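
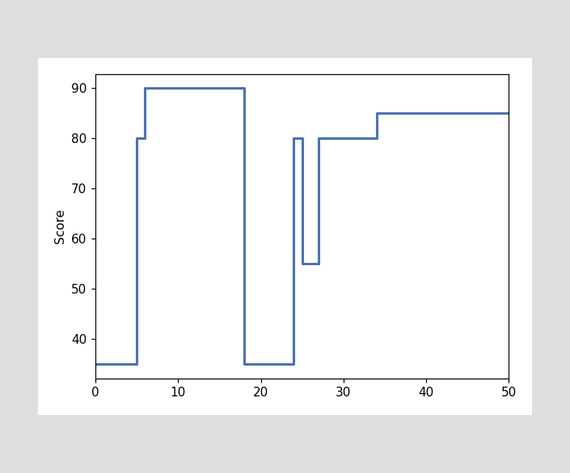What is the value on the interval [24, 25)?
On [24, 25) the step sits at 80.

80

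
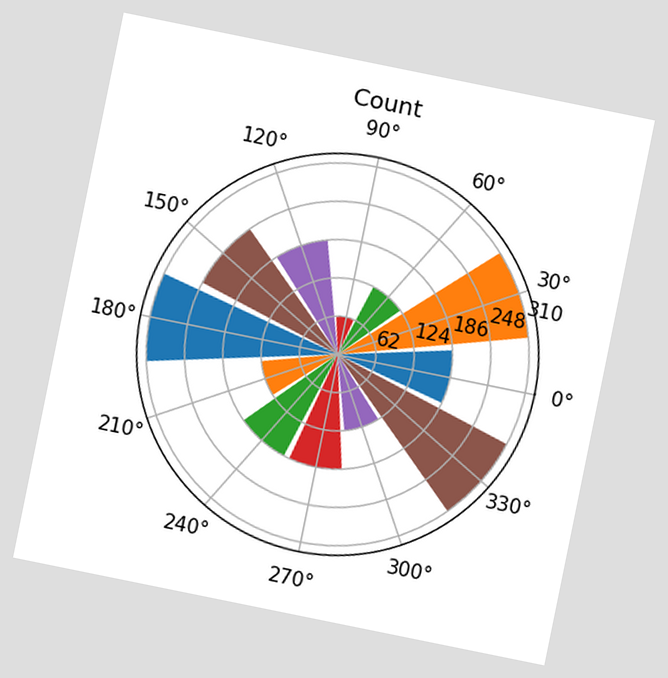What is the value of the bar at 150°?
The chart is tilted about 11° clockwise. The bar at 150° reaches 248 on the radial axis.

248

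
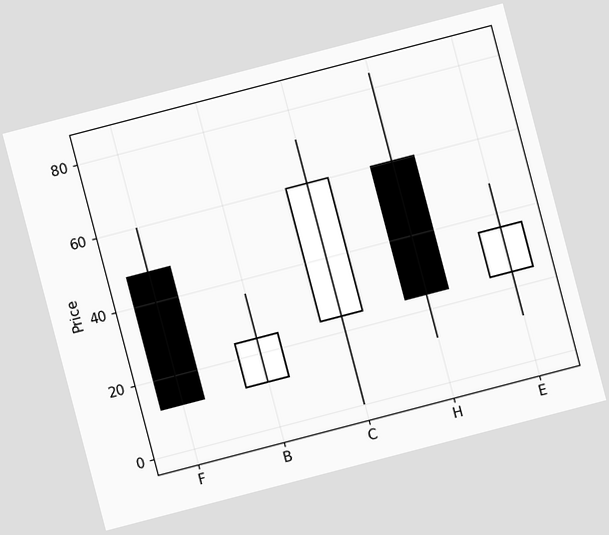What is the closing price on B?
The chart is tilted about 15° counter-clockwise. The B candle closes at 24.

24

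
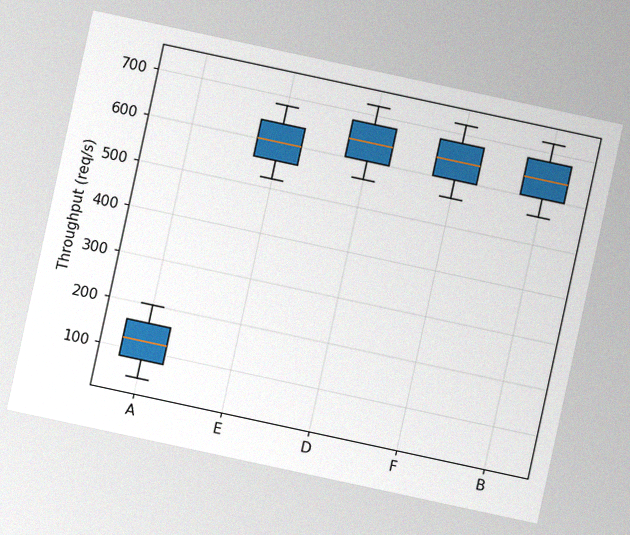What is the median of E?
600req/s

The chart is tilted about 12° clockwise, with some photo noise. The median line in the E box sits at 600req/s.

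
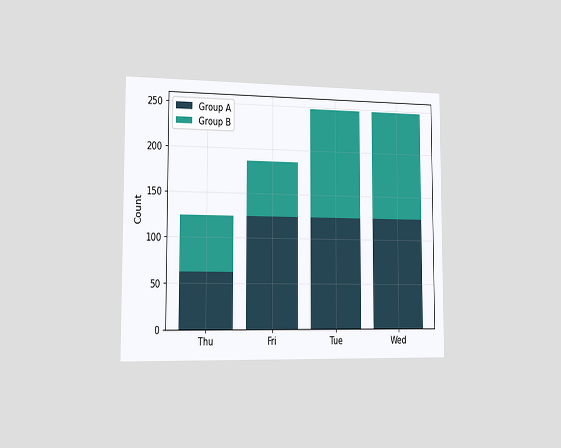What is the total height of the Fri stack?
The chart is viewed slightly from the left. The Fri stack's top reaches 186 on the y-axis.

186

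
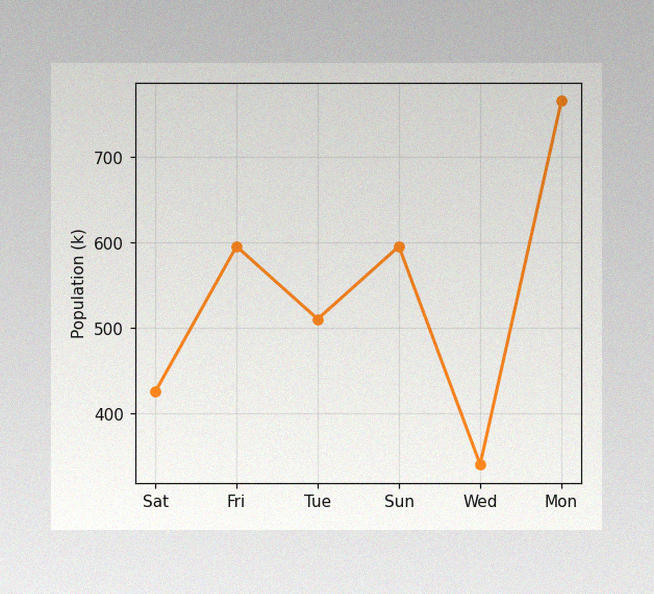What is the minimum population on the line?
The image has some photo noise and uneven lighting. The lowest point is at Wed, and reading across to the y-axis gives 340k.

340k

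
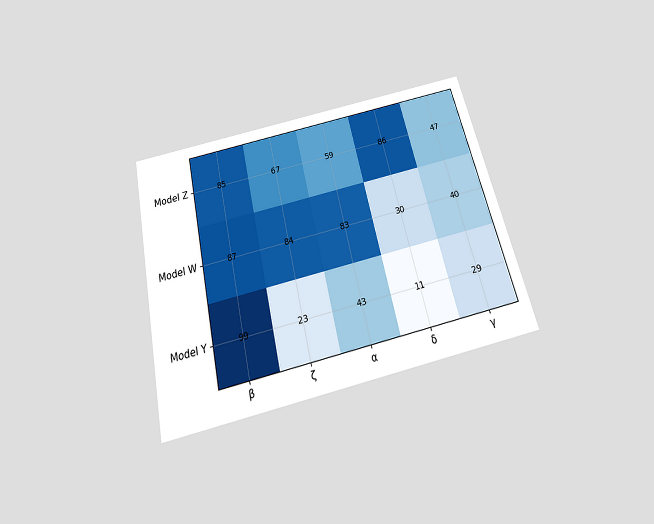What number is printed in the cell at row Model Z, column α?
59

The chart is tilted about 13° counter-clockwise and viewed slightly from below. The (Model Z, α) cell reads 59.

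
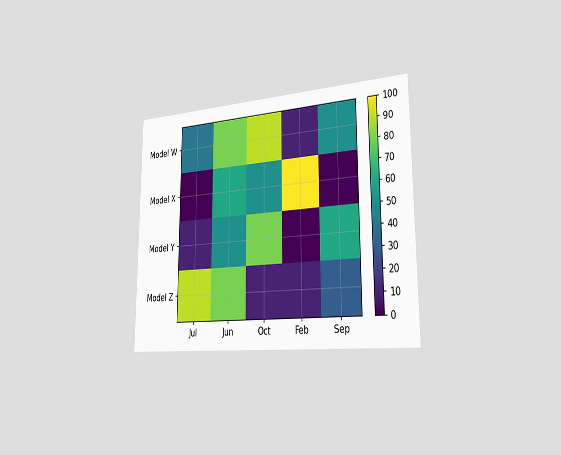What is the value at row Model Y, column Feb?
The chart is viewed slightly from the right. Matching cell (Model Y, Feb) against the colorbar gives 0.

0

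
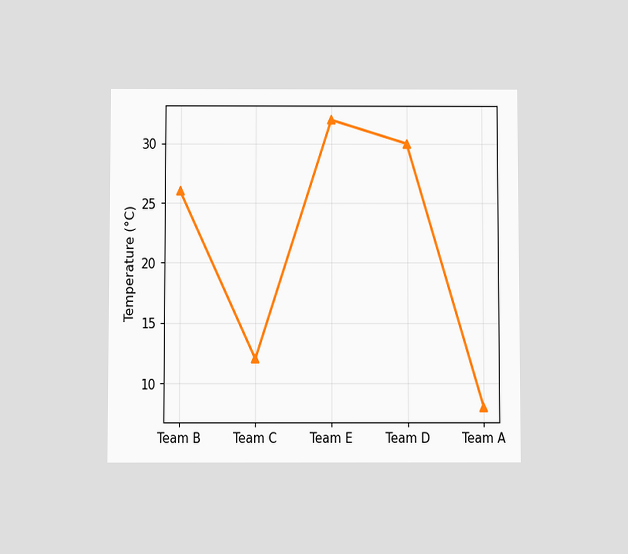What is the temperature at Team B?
The chart is viewed slightly from below. At Team B, the line is at 26°C.

26°C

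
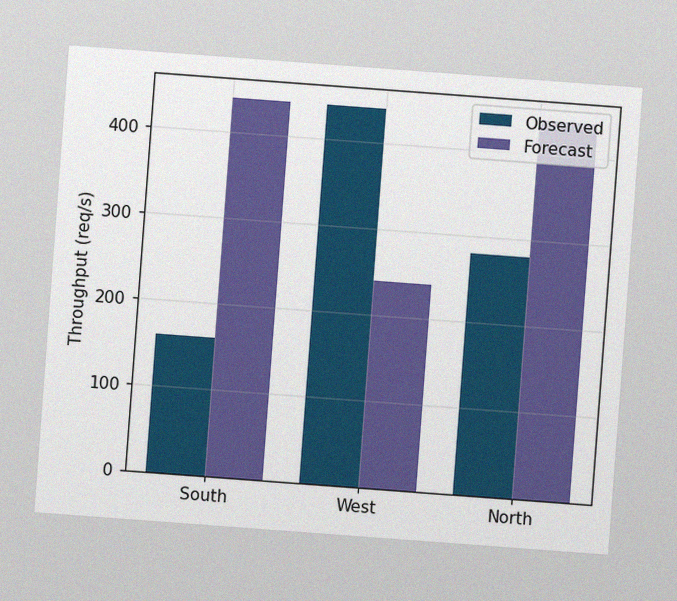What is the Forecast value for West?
The chart is tilted about 4° clockwise, with some photo noise. The Forecast bar at West reaches 240req/s on the y-axis.

240req/s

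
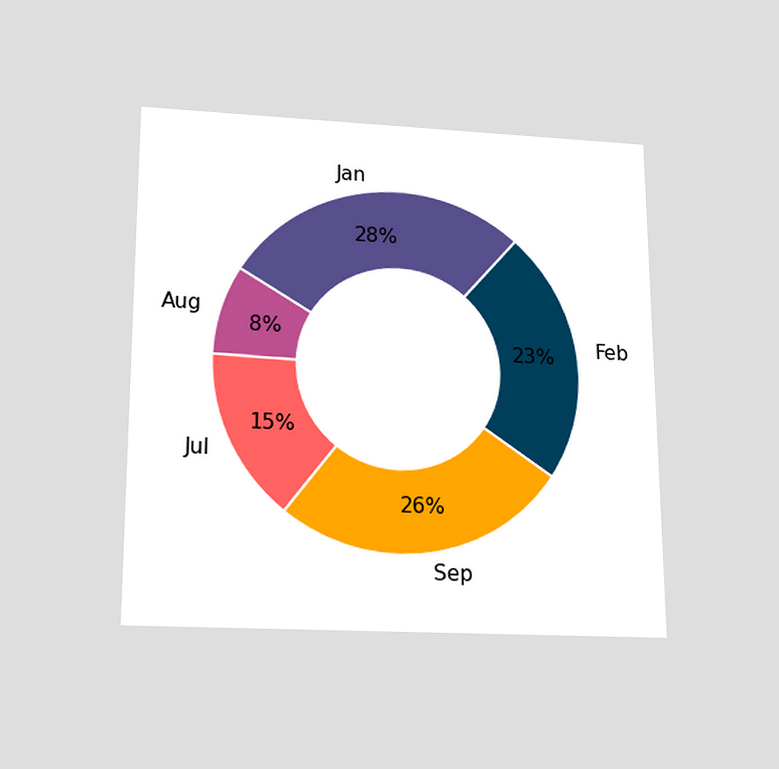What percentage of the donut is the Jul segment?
The chart is viewed slightly from below. The Jul segment takes up 15% of the ring.

15%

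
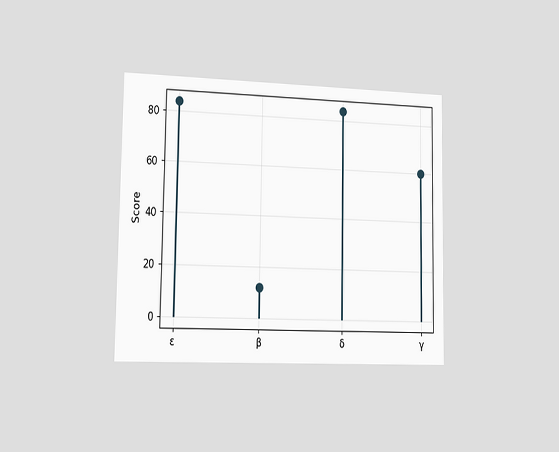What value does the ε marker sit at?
84

The chart is viewed slightly from the left. The ε marker sits at 84.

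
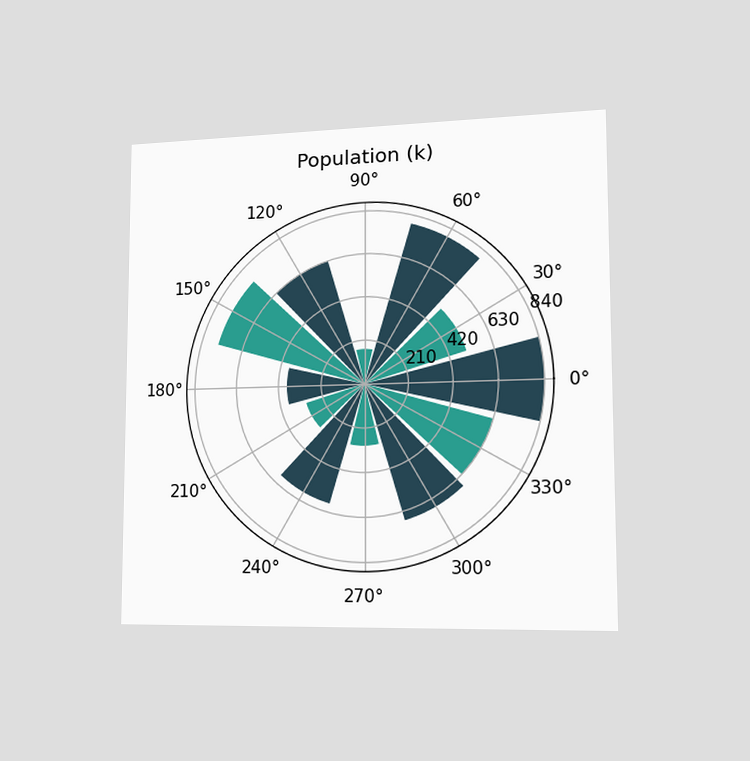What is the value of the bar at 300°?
672k

The chart is viewed slightly from the right. The bar at 300° reaches 672k on the radial axis.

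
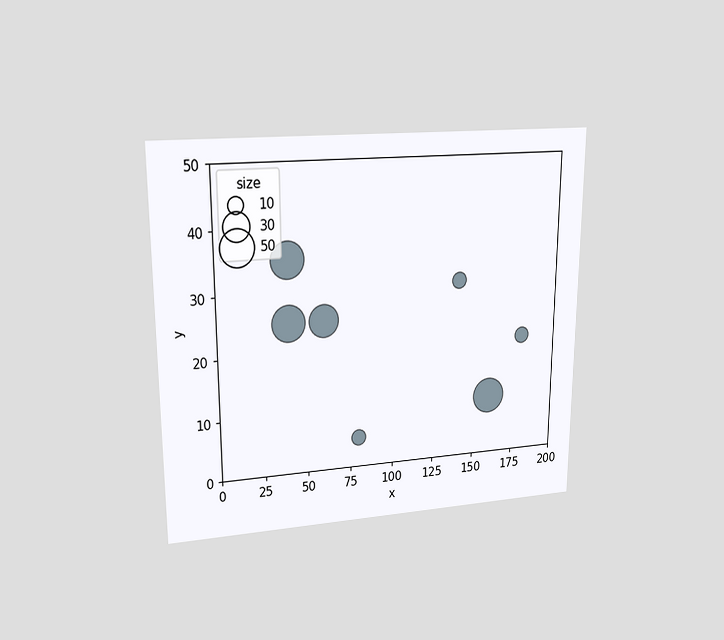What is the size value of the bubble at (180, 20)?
The chart is viewed at a slight angle. Matching the bubble at (180, 20) against the size legend gives 10.

10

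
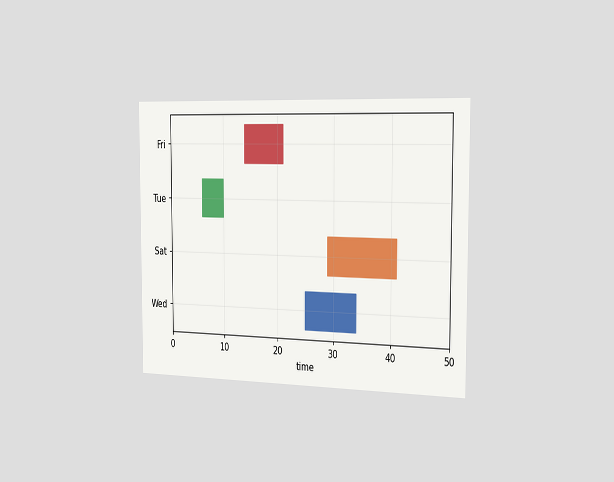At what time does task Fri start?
The chart is viewed slightly from the right. The Fri bar begins at t=14.

14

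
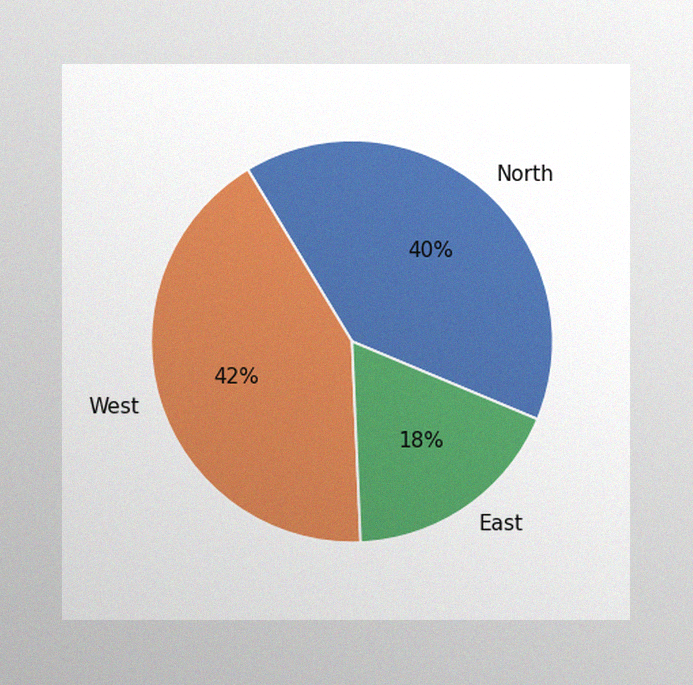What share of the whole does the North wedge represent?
40%

The image has some photo noise and uneven lighting. The North slice takes up 40% of the pie.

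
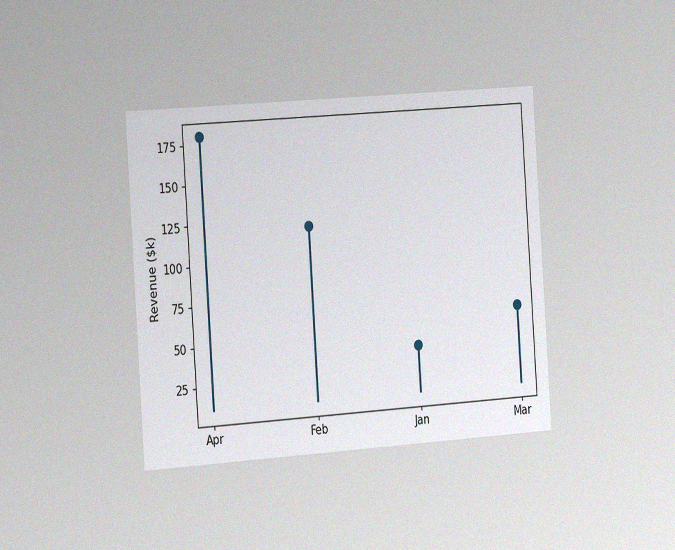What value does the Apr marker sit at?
The chart is tilted about 4° counter-clockwise and viewed slightly from the left, with some photo noise. The Apr marker sits at $180k.

$180k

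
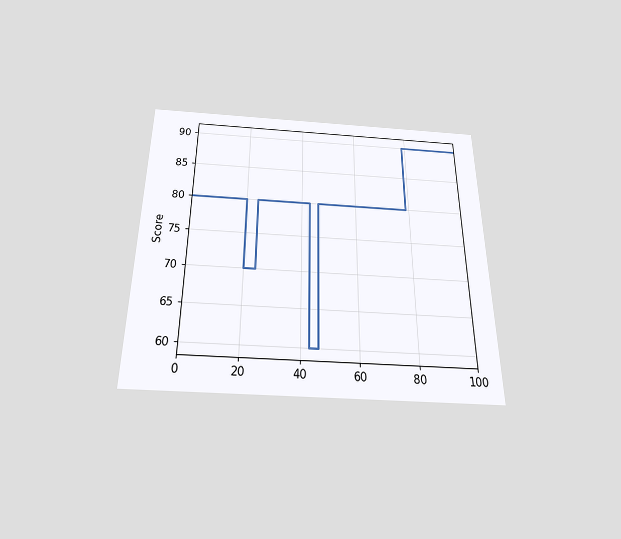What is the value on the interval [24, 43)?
80

The chart is viewed slightly from below. On [24, 43) the step sits at 80.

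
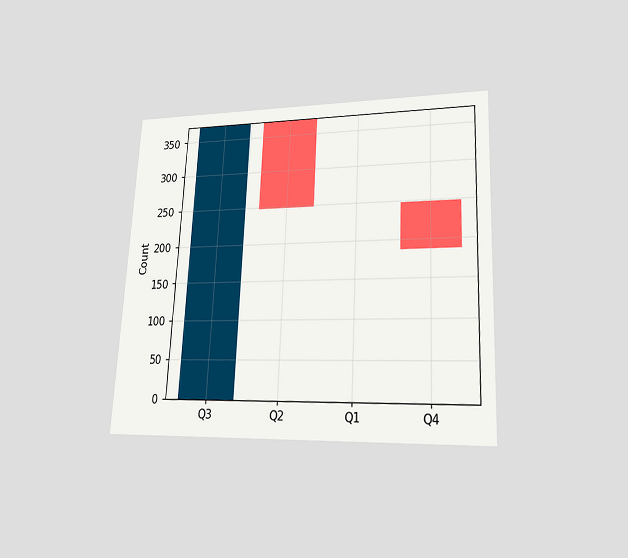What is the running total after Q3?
The chart is tilted about 3° clockwise and viewed at a slight angle. After Q3 the running total reaches 372.

372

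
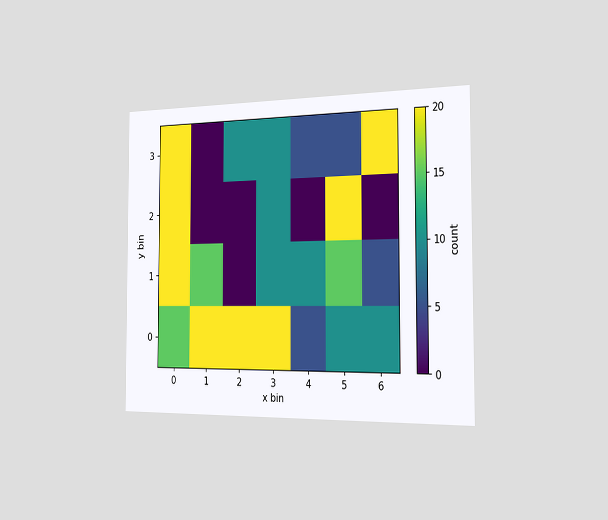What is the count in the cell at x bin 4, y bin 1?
The chart is viewed slightly from the right. Matching the cell (4, 1) against the colorbar gives 10.

10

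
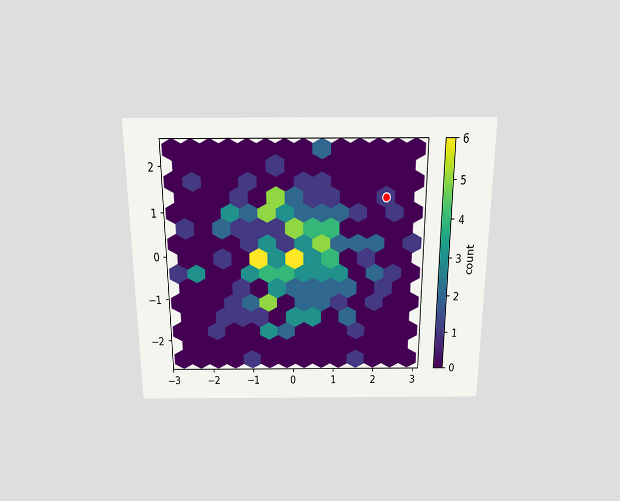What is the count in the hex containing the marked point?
The chart is viewed slightly from above. The marked hex reads 1 on the colorbar.

1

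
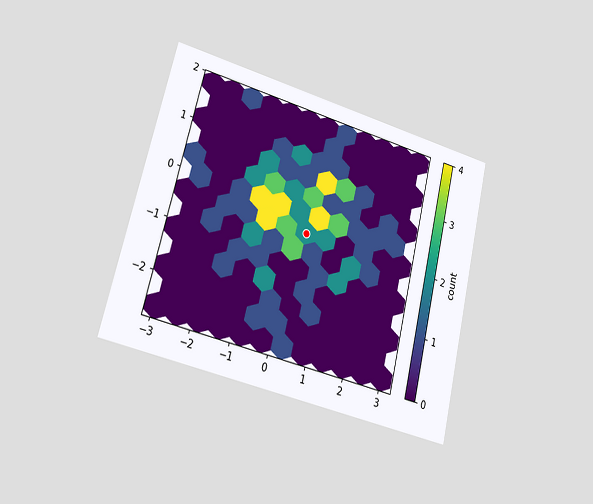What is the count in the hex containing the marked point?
2

The chart is tilted about 14° clockwise and viewed slightly from the left. The marked hex reads 2 on the colorbar.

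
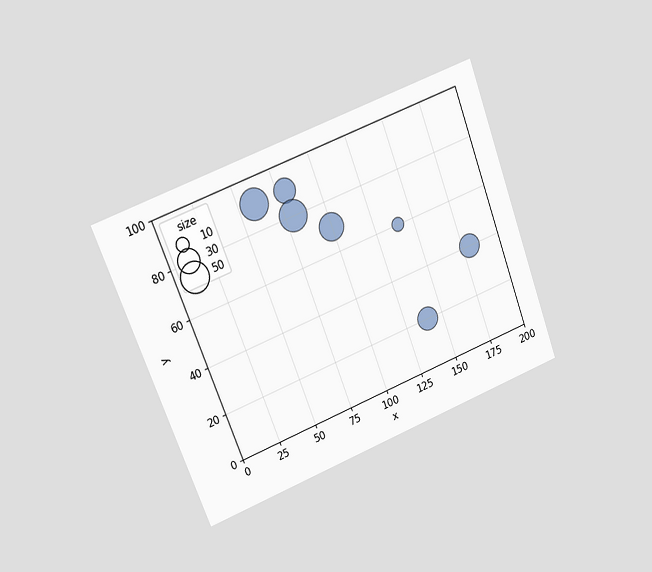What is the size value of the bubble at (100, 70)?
40

The chart is tilted about 21° counter-clockwise and viewed at a slight angle. Matching the bubble at (100, 70) against the size legend gives 40.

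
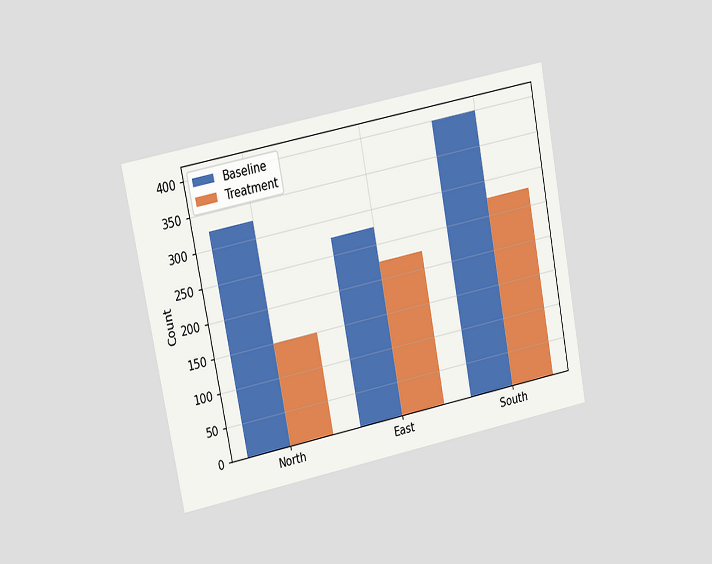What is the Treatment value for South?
275

The chart is tilted about 11° counter-clockwise and viewed at a slight angle. The Treatment bar at South reaches 275 on the y-axis.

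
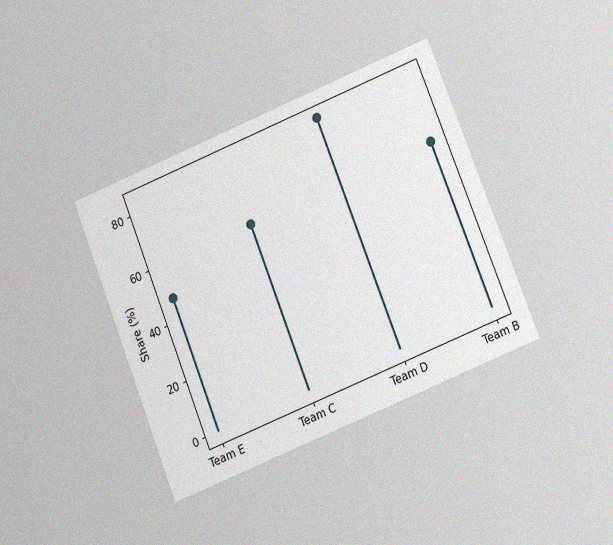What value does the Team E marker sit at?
The chart is tilted about 22° counter-clockwise and viewed at a slight angle, with some photo noise. The Team E marker sits at 48%.

48%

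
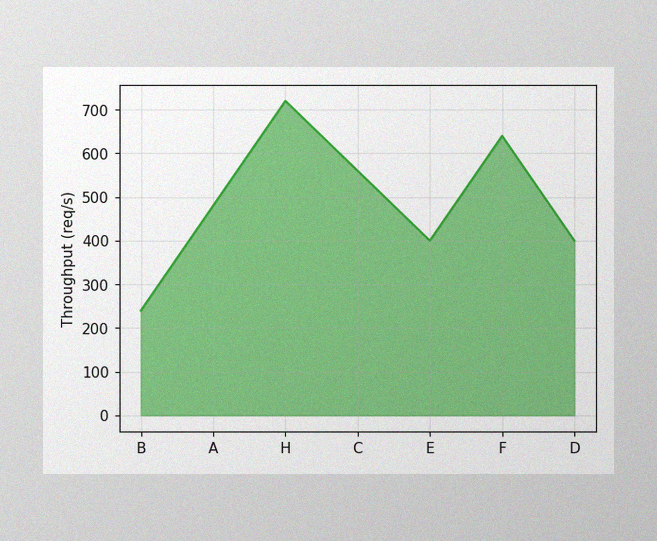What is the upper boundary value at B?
240req/s

The image has some photo noise and uneven lighting. At B the upper boundary is at 240req/s.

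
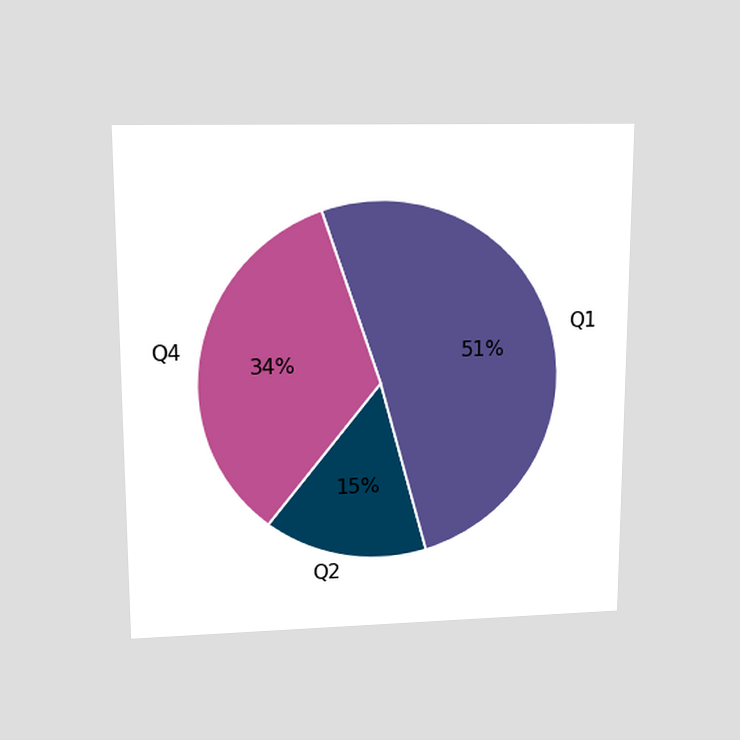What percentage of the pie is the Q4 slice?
34%

The chart is viewed slightly from above. The Q4 slice takes up 34% of the pie.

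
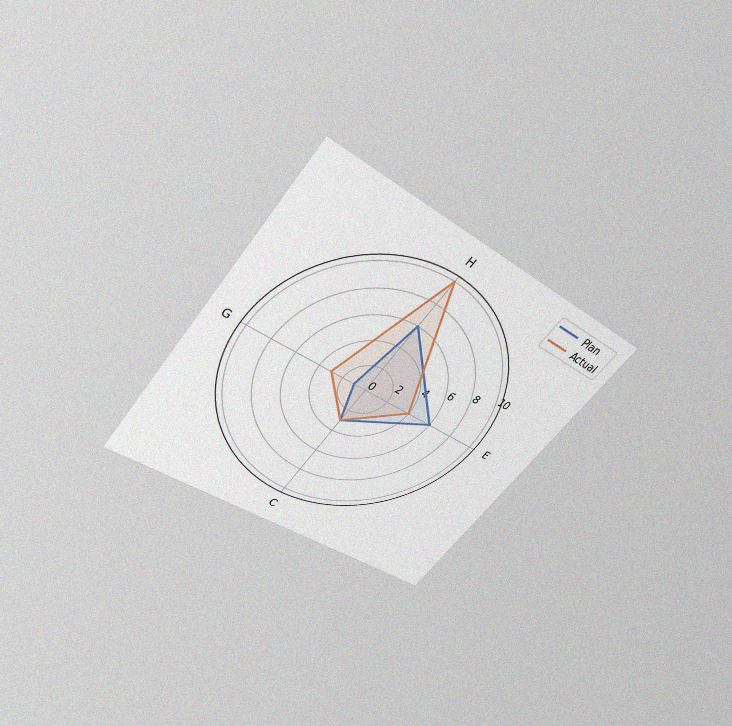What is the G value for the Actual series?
3

The chart is tilted about 38° clockwise and viewed slightly from above, with some photo noise. On the G axis, Actual reaches 3.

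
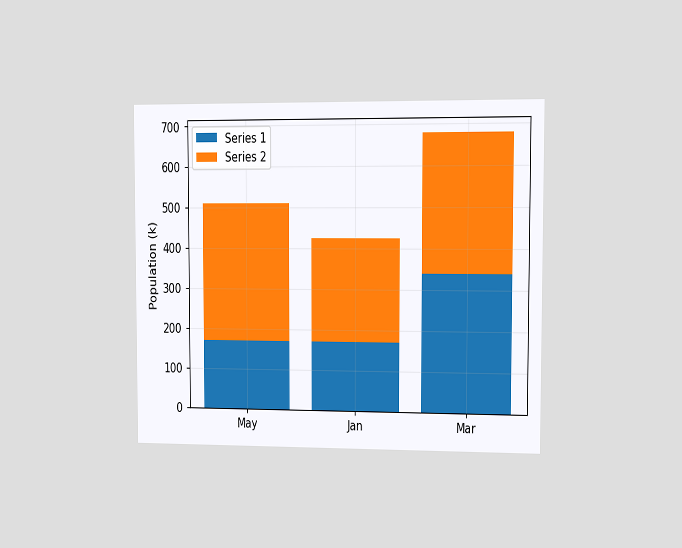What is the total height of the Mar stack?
The chart is viewed slightly from the right. The Mar stack's top reaches 680k on the y-axis.

680k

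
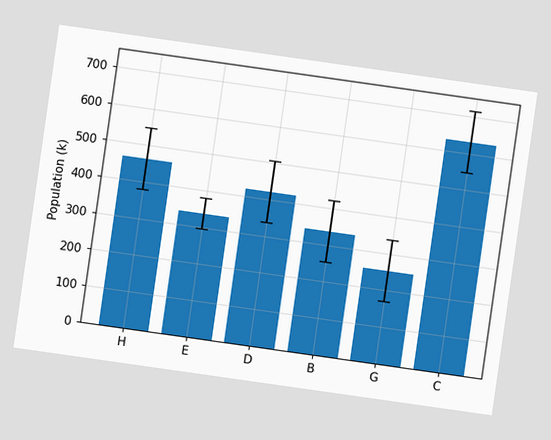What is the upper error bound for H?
The chart is tilted about 8° clockwise. The H bar's upper whisker reaches 546k.

546k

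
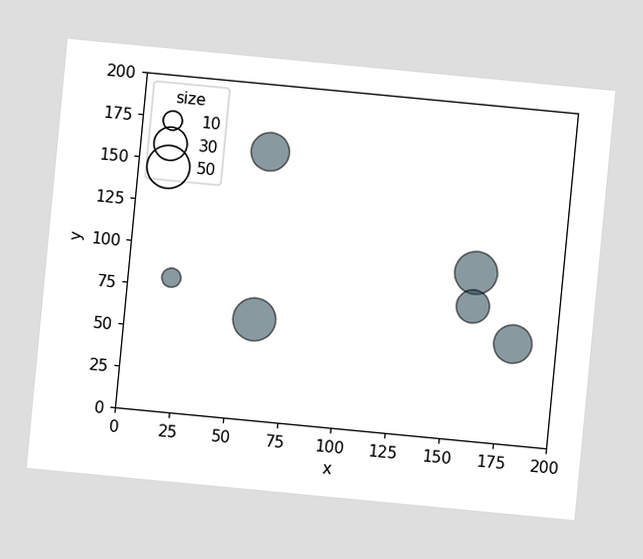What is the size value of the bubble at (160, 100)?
50

The chart is tilted about 5° clockwise. Matching the bubble at (160, 100) against the size legend gives 50.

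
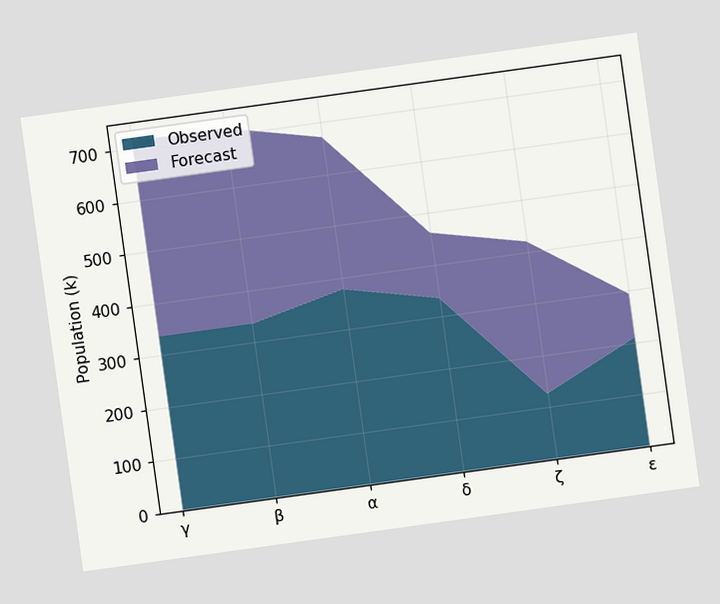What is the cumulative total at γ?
714k

The chart is tilted about 8° counter-clockwise. The stacked total at γ reaches 714k.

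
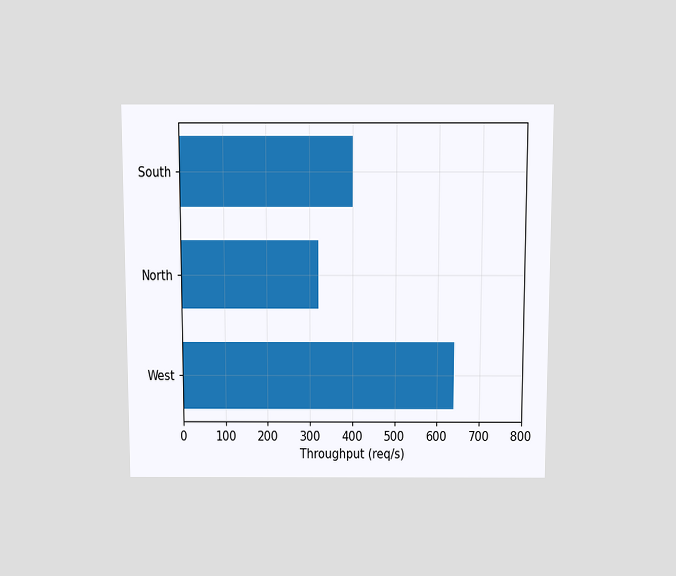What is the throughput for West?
640req/s

The chart is viewed slightly from above. Reading along the chart's x-axis, the West bar reaches 640req/s.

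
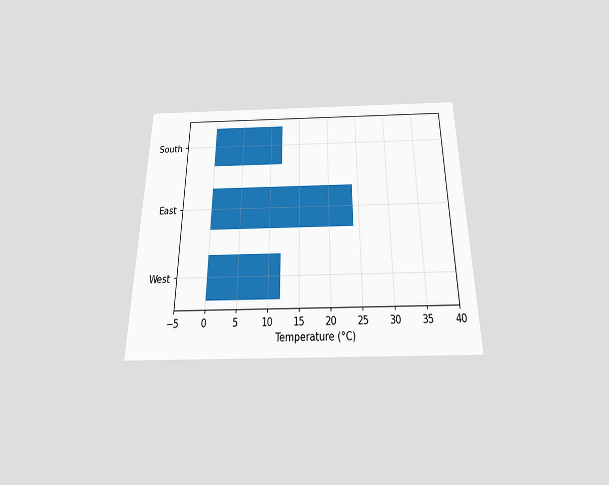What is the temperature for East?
The chart is viewed slightly from below. Reading along the chart's x-axis, the East bar reaches 24°C.

24°C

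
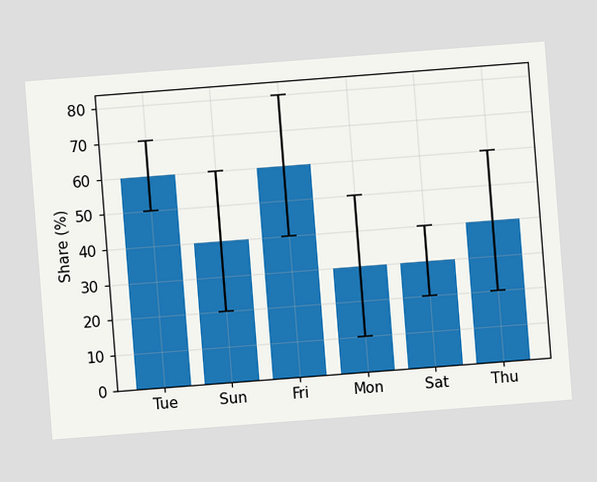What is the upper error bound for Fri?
80%

The chart is tilted about 4° counter-clockwise. The Fri bar's upper whisker reaches 80%.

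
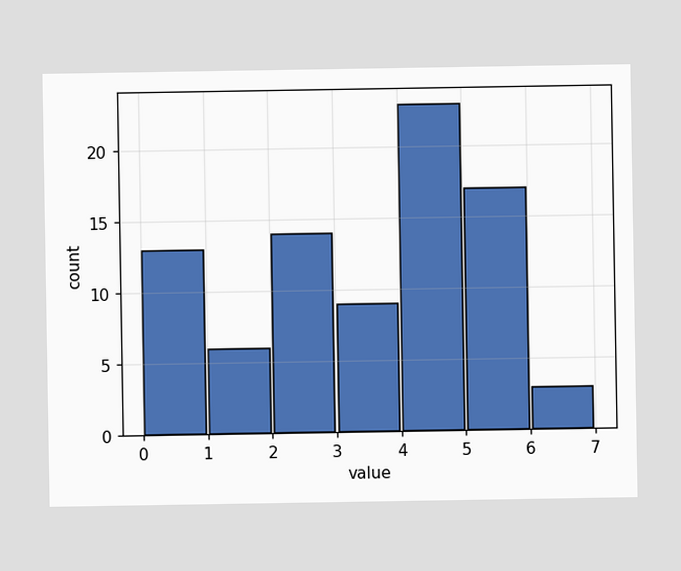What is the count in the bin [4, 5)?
23

The [4, 5) bin has height 23.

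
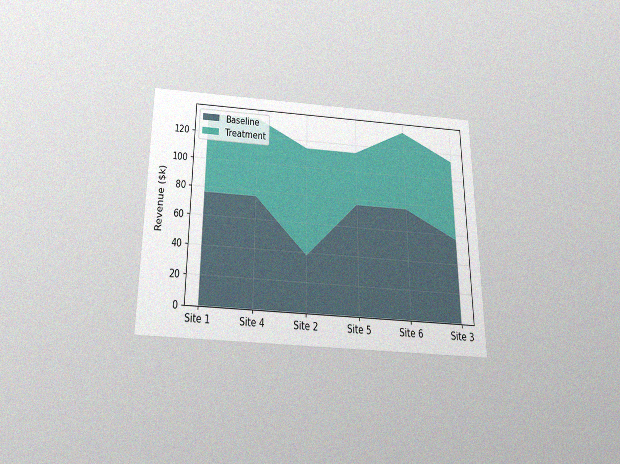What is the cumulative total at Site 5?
The chart is viewed slightly from below, with some photo noise. The stacked total at Site 5 reaches $114k.

$114k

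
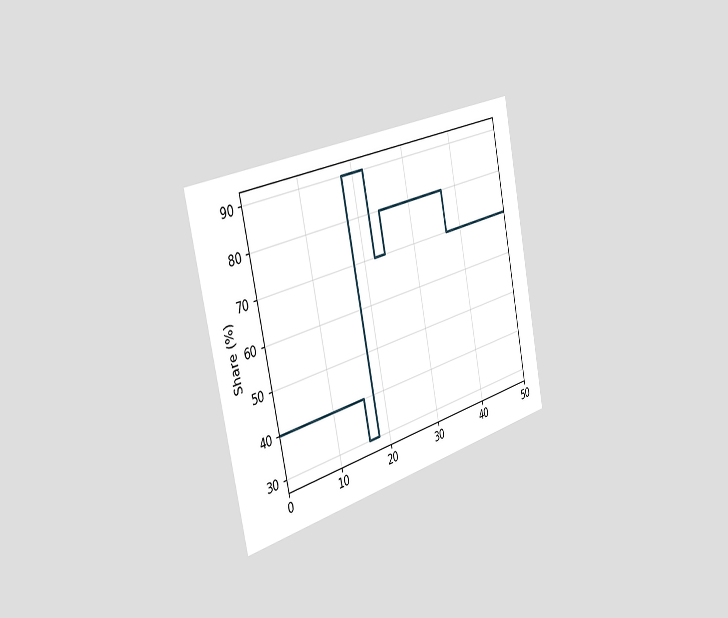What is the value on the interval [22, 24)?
70%

The chart is tilted about 12° counter-clockwise and viewed slightly from the left. On [22, 24) the step sits at 70%.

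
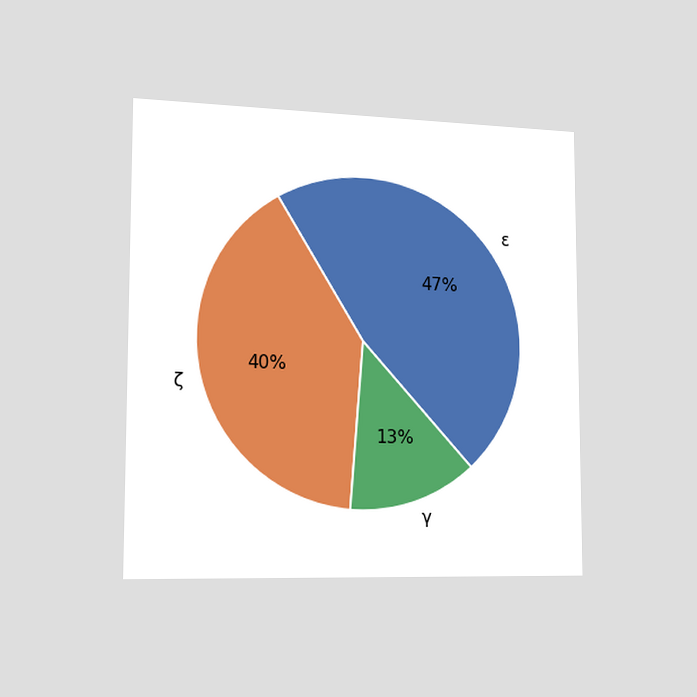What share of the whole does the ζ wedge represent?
The chart is viewed slightly from the left. The ζ slice takes up 40% of the pie.

40%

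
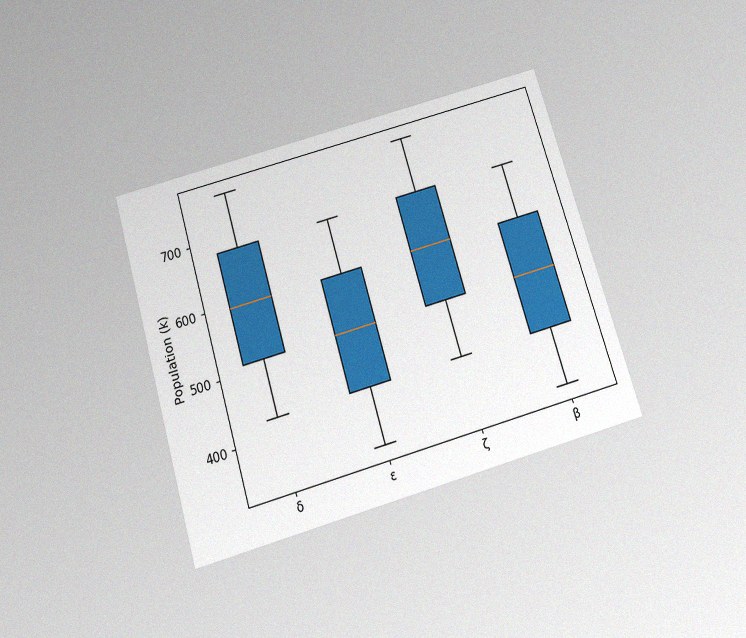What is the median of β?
The chart is tilted about 16° counter-clockwise and viewed slightly from below, with some photo noise. The median line in the β box sits at 510k.

510k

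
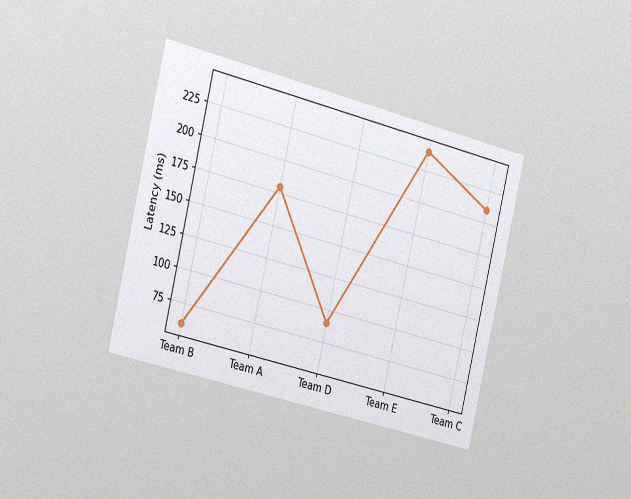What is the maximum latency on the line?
240ms

The chart is tilted about 13° clockwise and viewed slightly from the left, with some photo noise. The highest point is at Team E, and reading across to the y-axis gives 240ms.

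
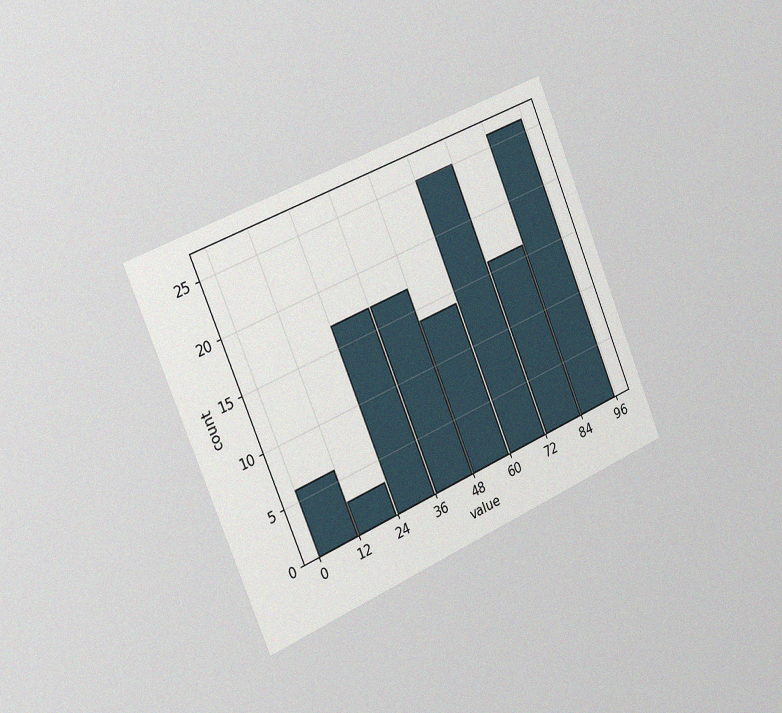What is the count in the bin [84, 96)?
26

The chart is tilted about 23° counter-clockwise and viewed slightly from the left, with some photo noise. The [84, 96) bin has height 26.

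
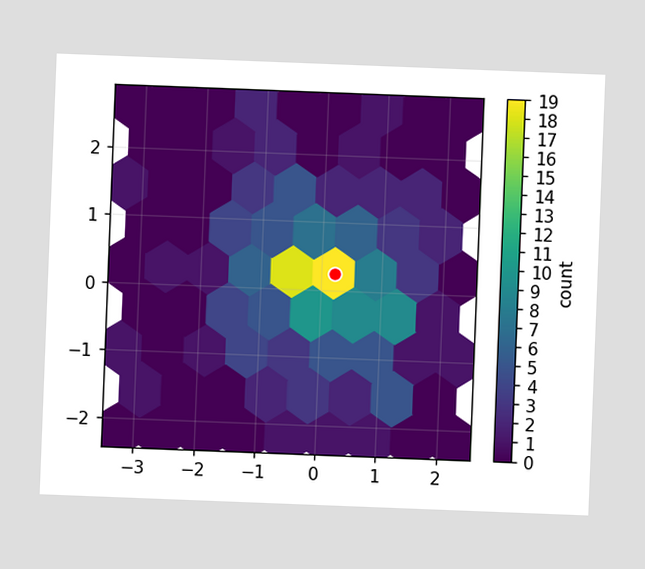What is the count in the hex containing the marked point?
19

The chart is tilted about 2° clockwise. The marked hex reads 19 on the colorbar.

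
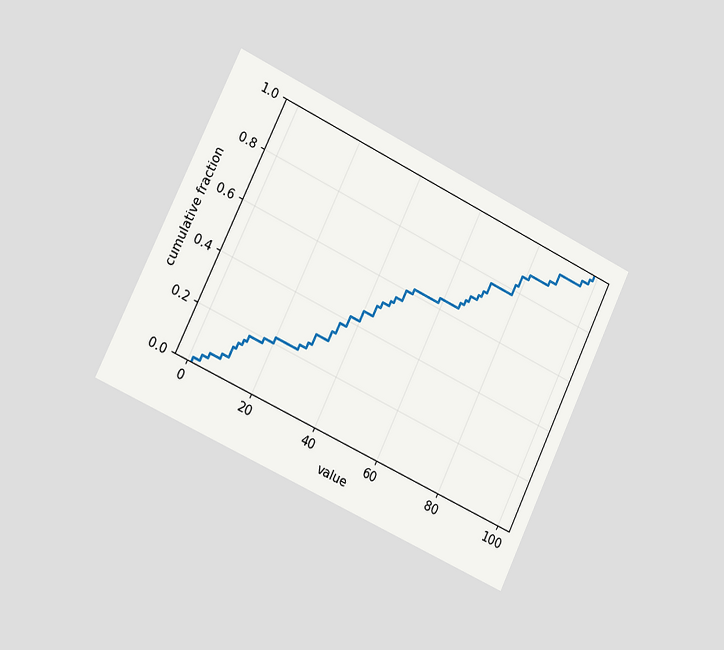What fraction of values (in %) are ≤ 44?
52%

The chart is tilted about 26° clockwise and viewed slightly from the left. At x=44 the ECDF step is at 52%.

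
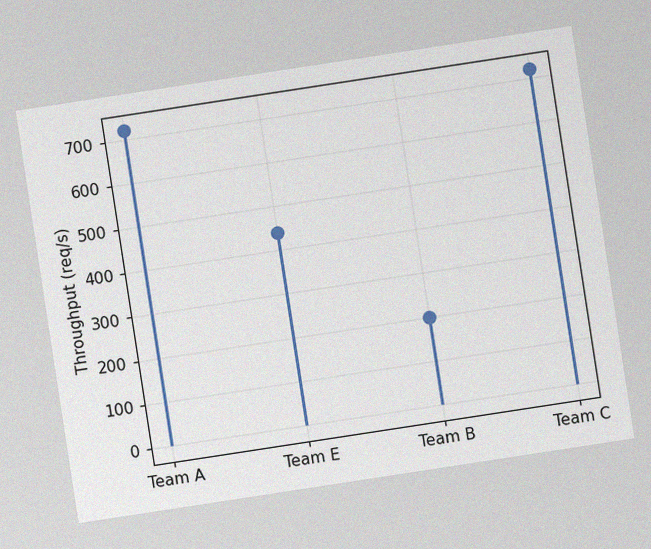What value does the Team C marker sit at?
720req/s

The chart is tilted about 9° counter-clockwise, with some photo noise. The Team C marker sits at 720req/s.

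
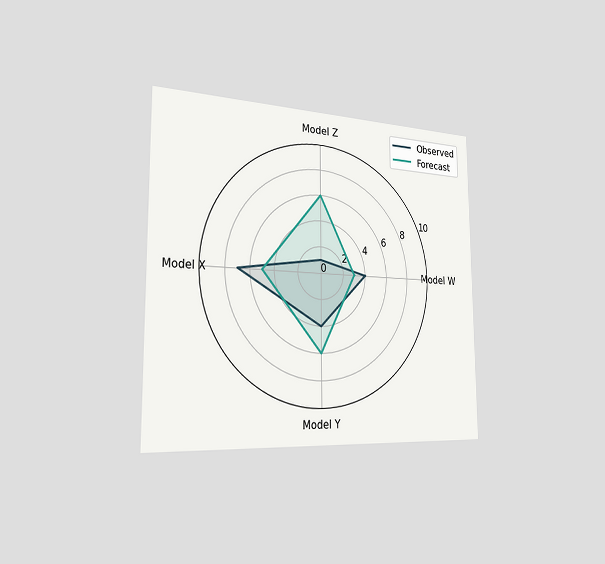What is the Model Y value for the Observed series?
The chart is viewed slightly from the left. On the Model Y axis, Observed reaches 4.

4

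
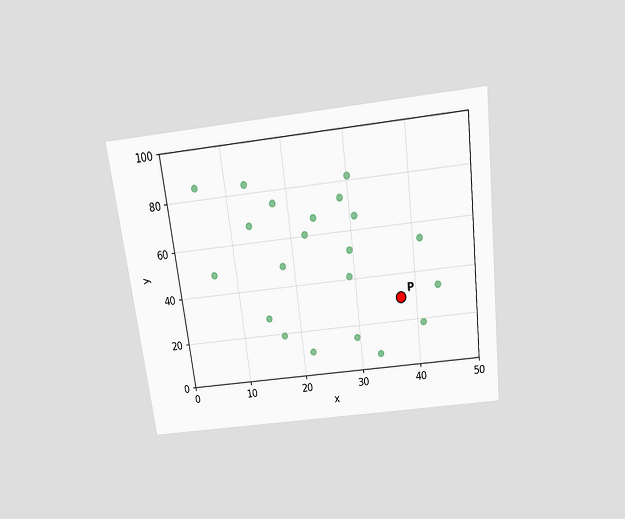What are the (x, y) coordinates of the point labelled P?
The chart is tilted about 7° counter-clockwise and viewed slightly from above. Following the gridlines from P to each axis, P sits at (37.5, 30).

(37.5, 30)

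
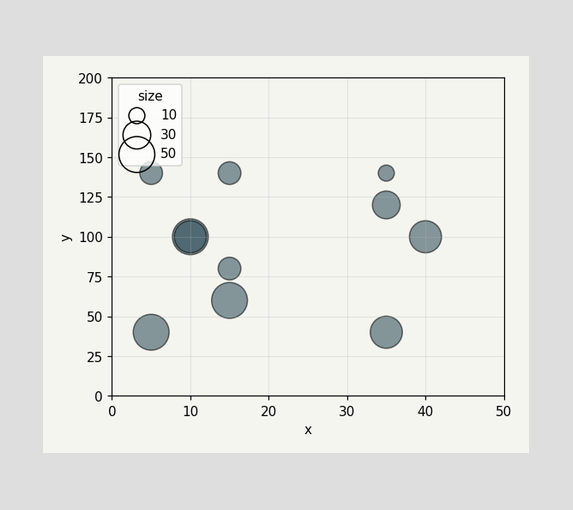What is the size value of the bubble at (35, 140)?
Matching the bubble at (35, 140) against the size legend gives 10.

10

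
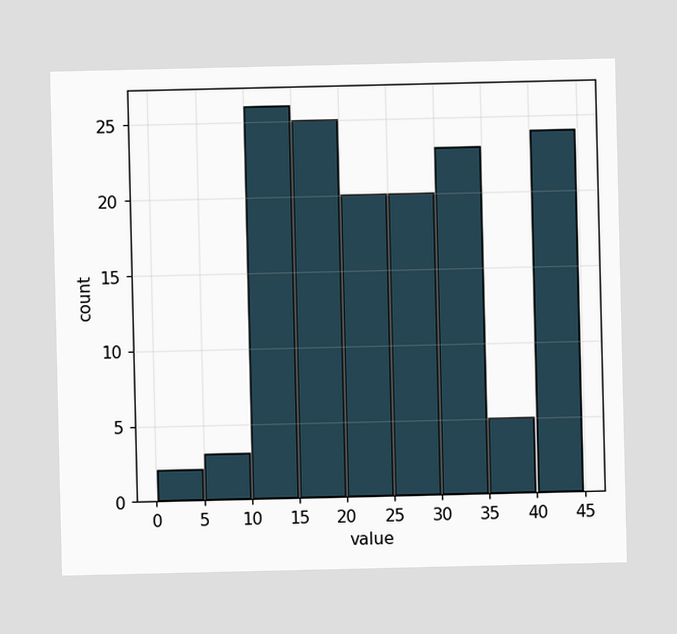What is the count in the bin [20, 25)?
The [20, 25) bin has height 20.

20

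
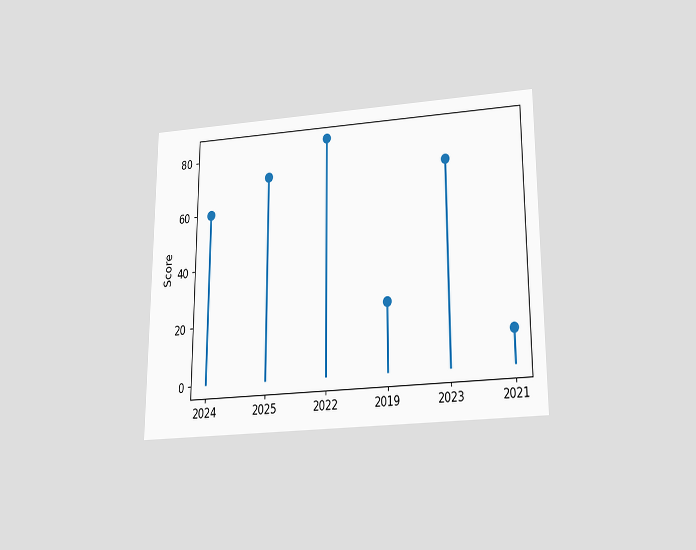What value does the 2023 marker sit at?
72

The chart is viewed slightly from below. The 2023 marker sits at 72.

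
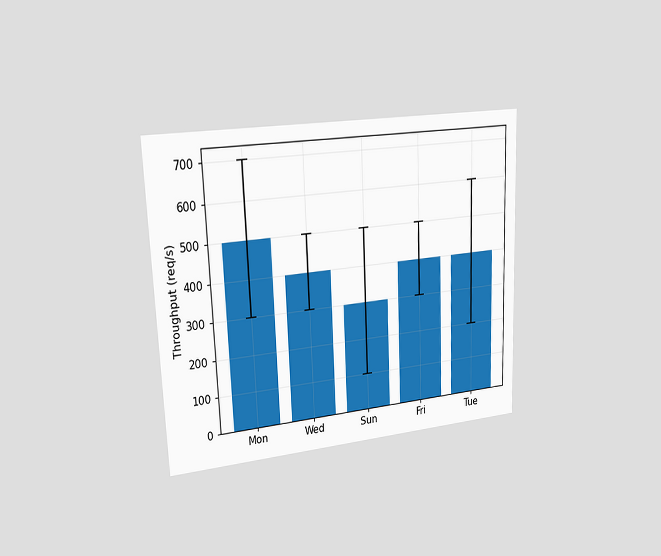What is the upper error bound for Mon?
700req/s

The chart is tilted about 2° counter-clockwise and viewed slightly from the left. The Mon bar's upper whisker reaches 700req/s.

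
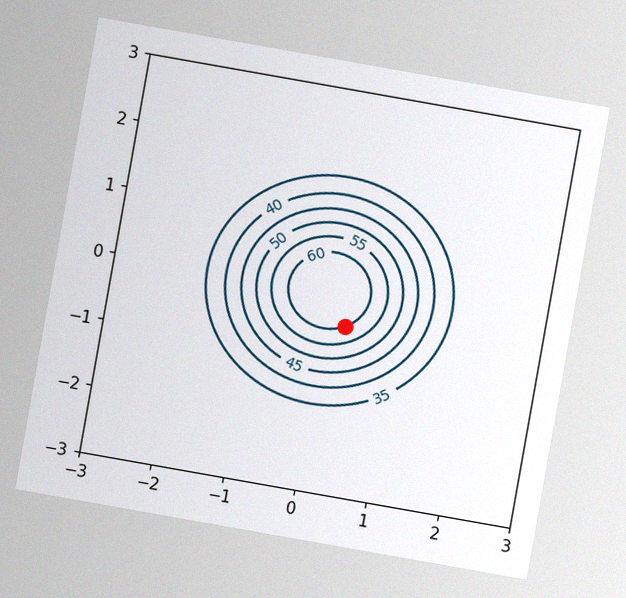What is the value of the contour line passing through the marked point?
60

The chart is tilted about 10° clockwise, with some photo noise. The marked point sits on the contour labelled 60.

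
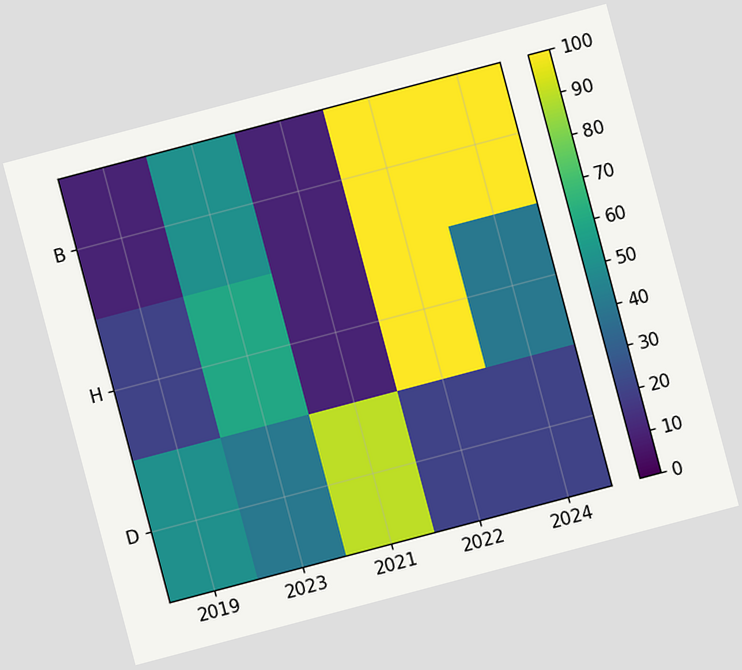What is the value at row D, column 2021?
The chart is tilted about 15° counter-clockwise. Matching cell (D, 2021) against the colorbar gives 90.

90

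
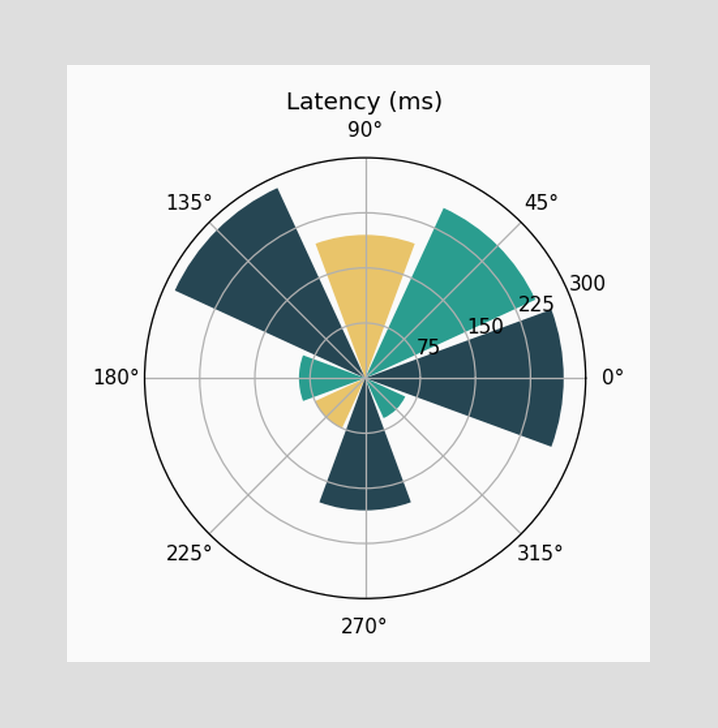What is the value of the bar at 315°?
The bar at 315° reaches 60ms on the radial axis.

60ms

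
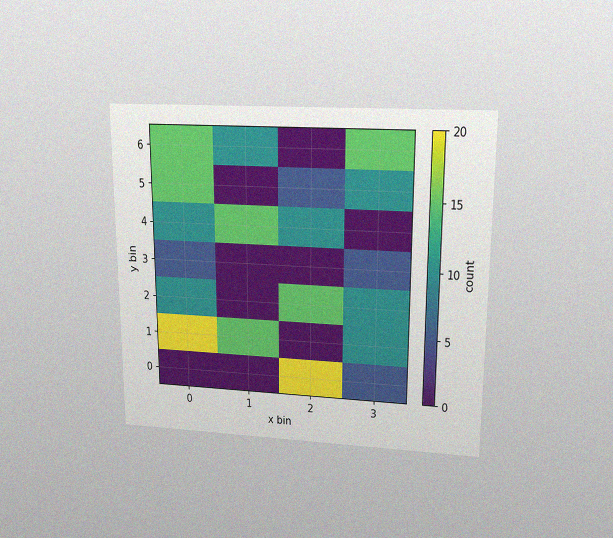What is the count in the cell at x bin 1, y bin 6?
The chart is viewed slightly from above, with some photo noise. Matching the cell (1, 6) against the colorbar gives 10.

10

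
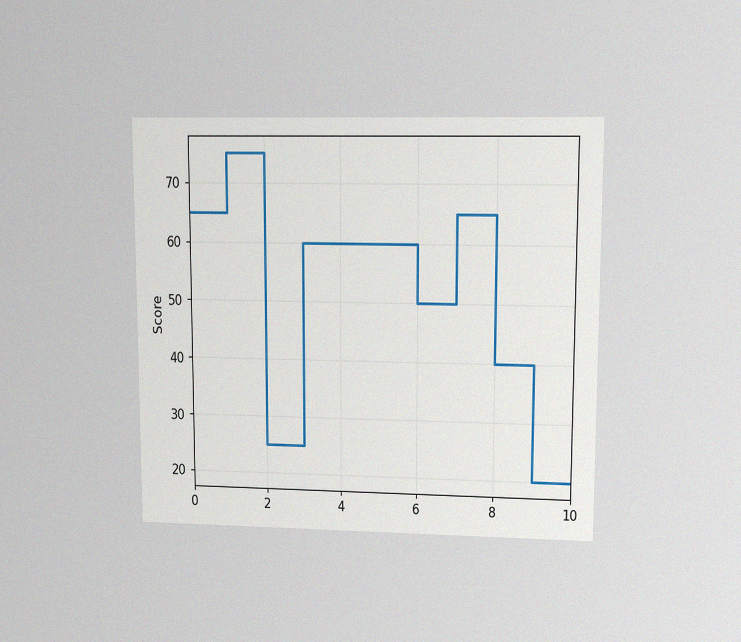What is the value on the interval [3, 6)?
60

The chart is viewed at a slight angle, with some photo noise. On [3, 6) the step sits at 60.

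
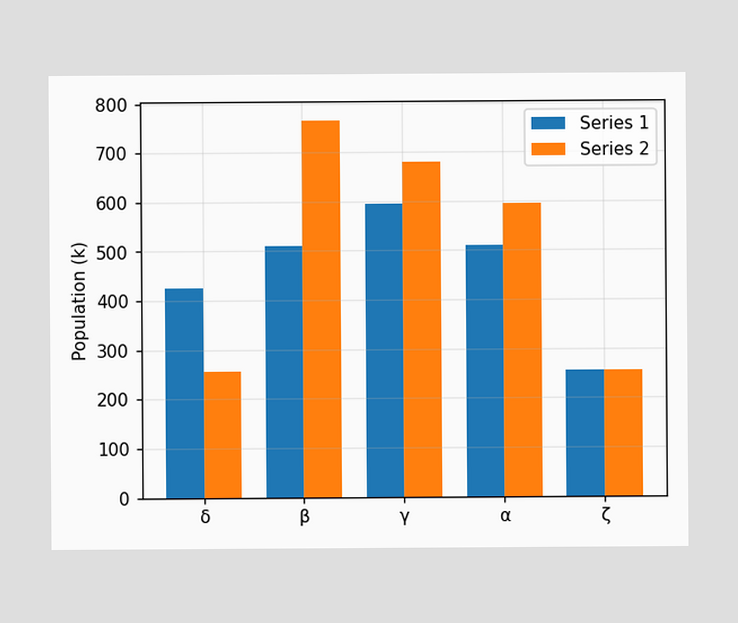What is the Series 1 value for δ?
The Series 1 bar at δ reaches 425k on the y-axis.

425k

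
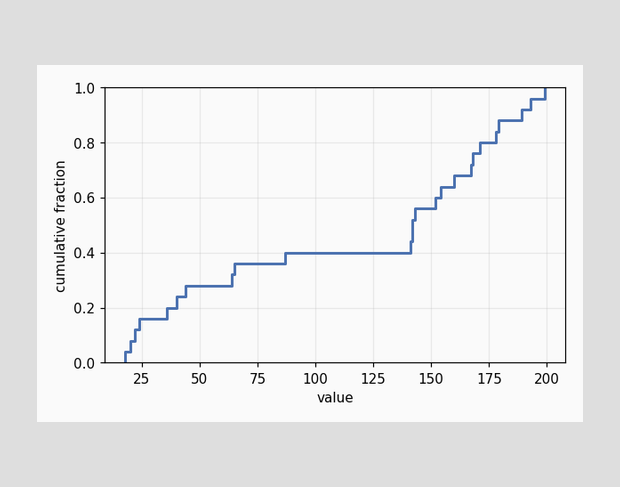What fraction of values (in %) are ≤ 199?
100%

At x=199 the ECDF step is at 100%.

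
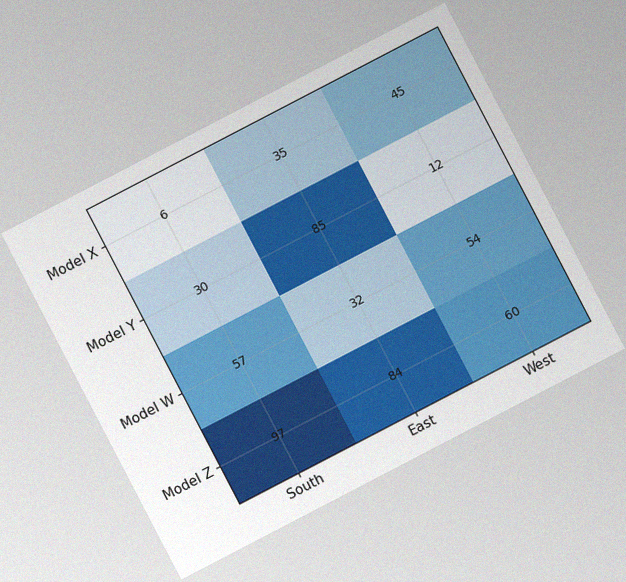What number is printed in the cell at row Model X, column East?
35

The chart is tilted about 28° counter-clockwise, with some photo noise. The (Model X, East) cell reads 35.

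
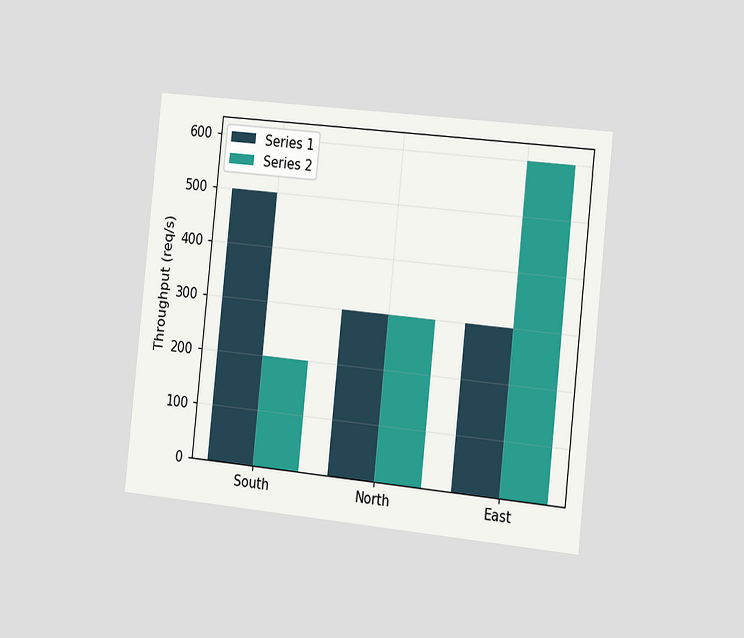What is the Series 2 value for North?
300req/s

The chart is tilted about 6° clockwise and viewed slightly from the right. The Series 2 bar at North reaches 300req/s on the y-axis.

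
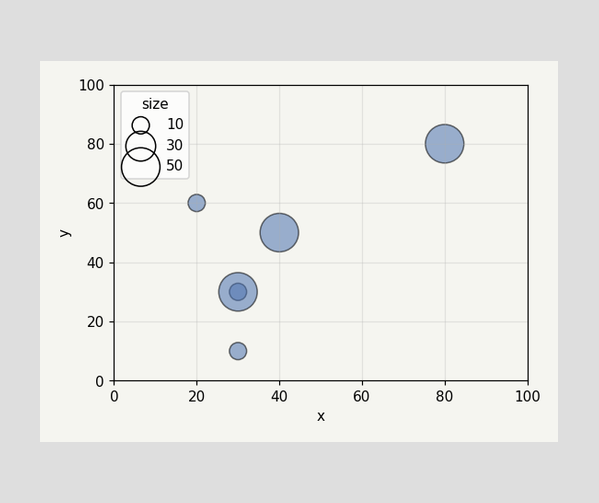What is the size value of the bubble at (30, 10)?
Matching the bubble at (30, 10) against the size legend gives 10.

10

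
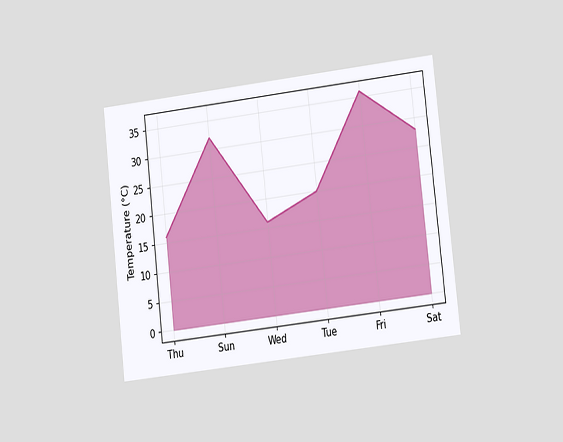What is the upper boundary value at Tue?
The chart is tilted about 6° counter-clockwise and viewed at a slight angle. At Tue the upper boundary is at 20°C.

20°C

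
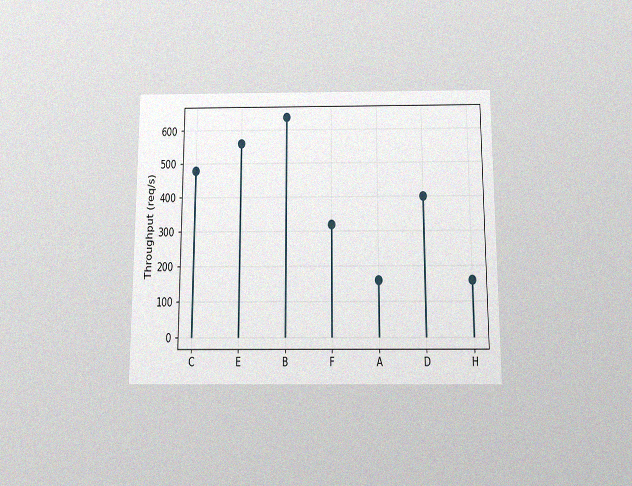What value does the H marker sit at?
160req/s

The chart is viewed slightly from below, with some photo noise. The H marker sits at 160req/s.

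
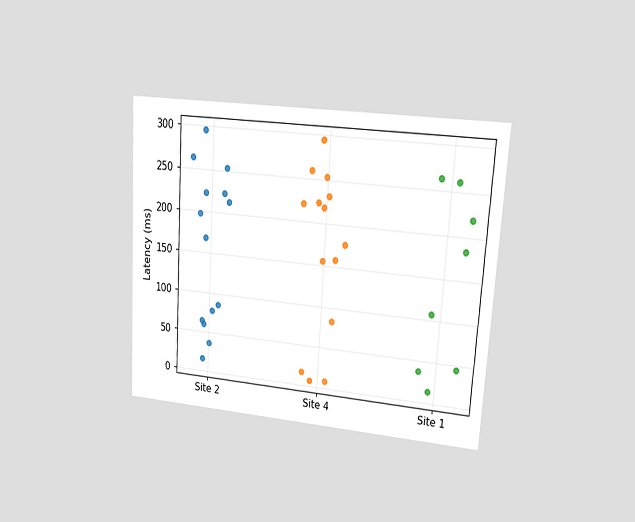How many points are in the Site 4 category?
14

The chart is tilted about 4° clockwise and viewed at a slight angle. Counting the markers in the Site 4 column gives 14.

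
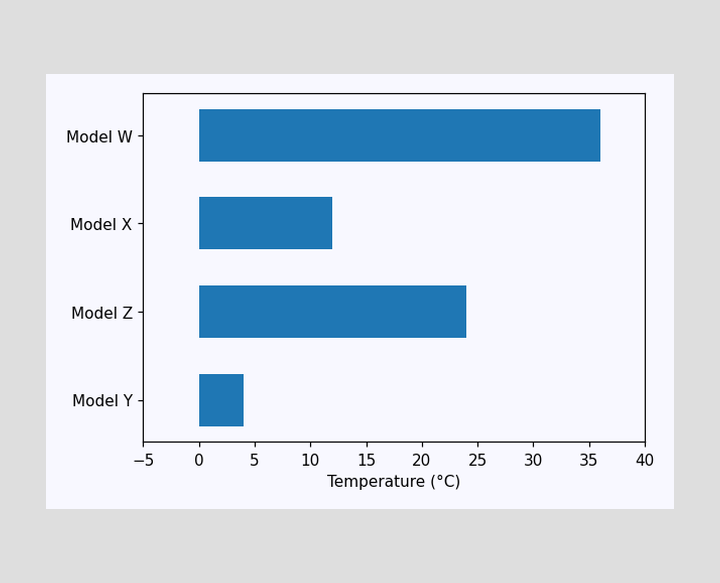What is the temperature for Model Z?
Reading along the chart's x-axis, the Model Z bar reaches 24°C.

24°C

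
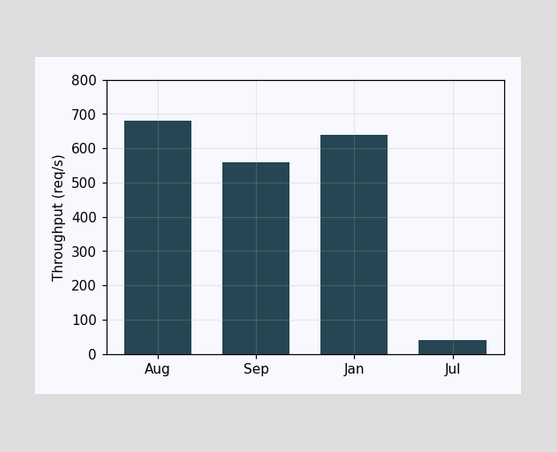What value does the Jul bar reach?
40req/s

Reading along the chart's y-axis, the Jul bar reaches 40req/s.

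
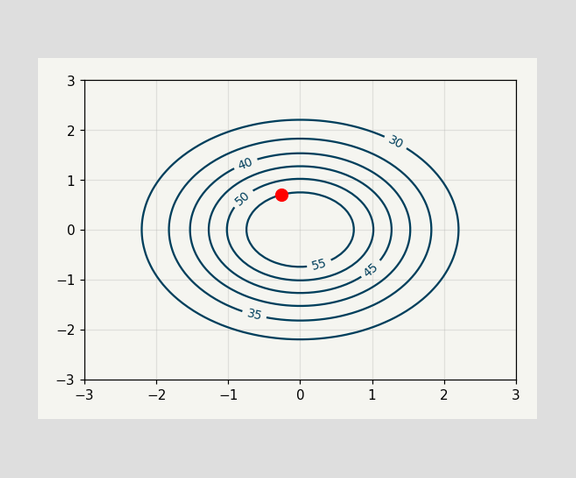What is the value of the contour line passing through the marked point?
55

The marked point sits on the contour labelled 55.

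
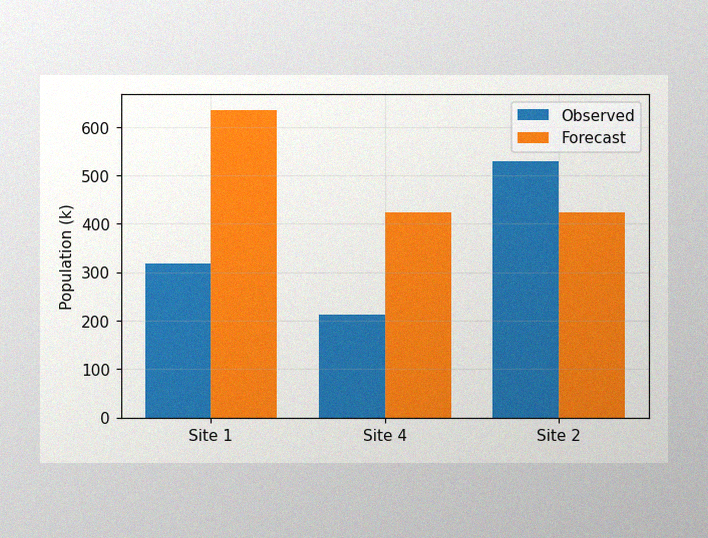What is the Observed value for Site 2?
The image has some photo noise and uneven lighting. The Observed bar at Site 2 reaches 530k on the y-axis.

530k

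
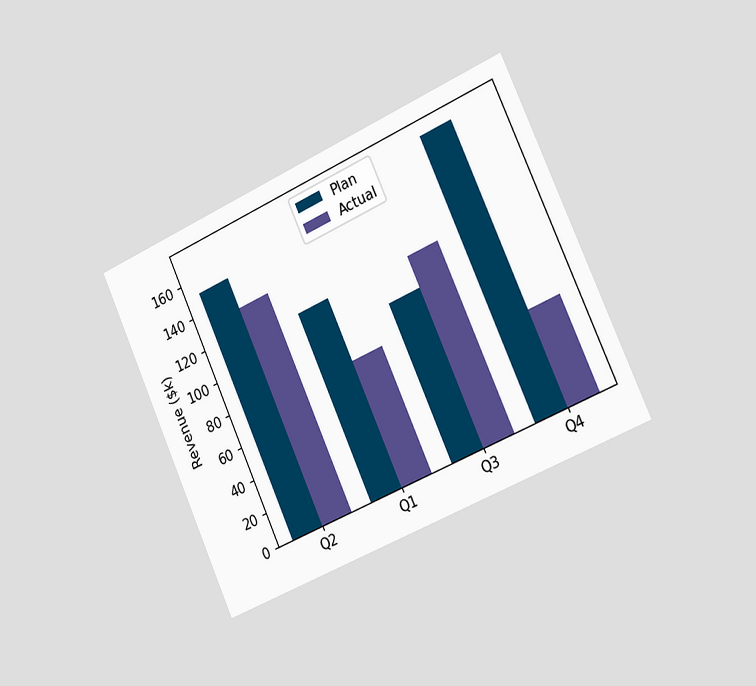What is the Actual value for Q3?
The chart is tilted about 24° counter-clockwise and viewed slightly from the right. The Actual bar at Q3 reaches $114k on the y-axis.

$114k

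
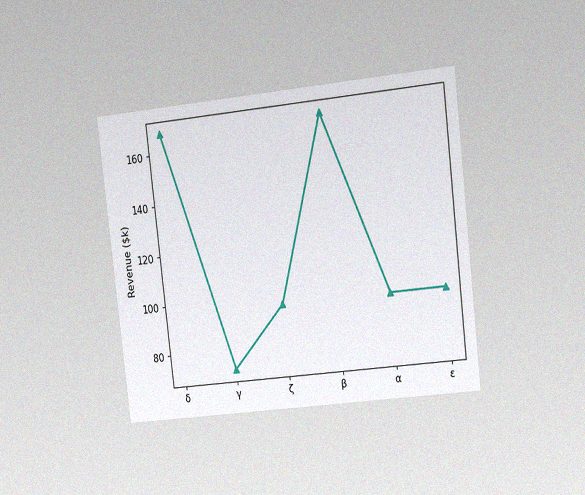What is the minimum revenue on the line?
$72k

The chart is tilted about 7° counter-clockwise and viewed slightly from the right, with some photo noise. The lowest point is at γ, and reading across to the y-axis gives $72k.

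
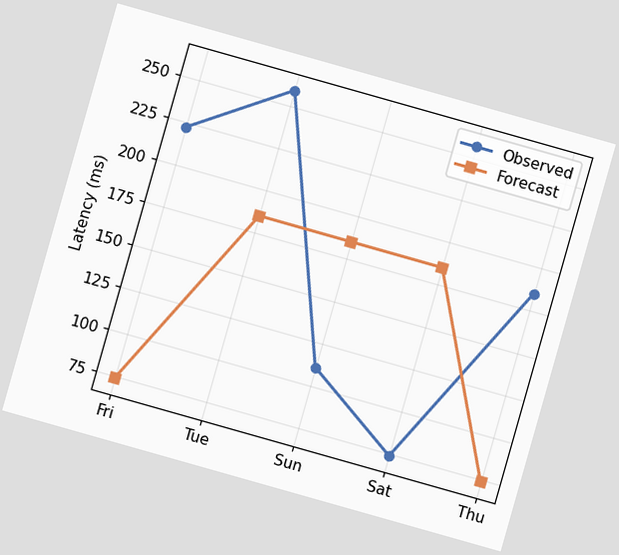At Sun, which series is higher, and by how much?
Forecast, by 74ms

The chart is tilted about 16° clockwise. At Sun, Forecast sits above the other line by 74ms.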